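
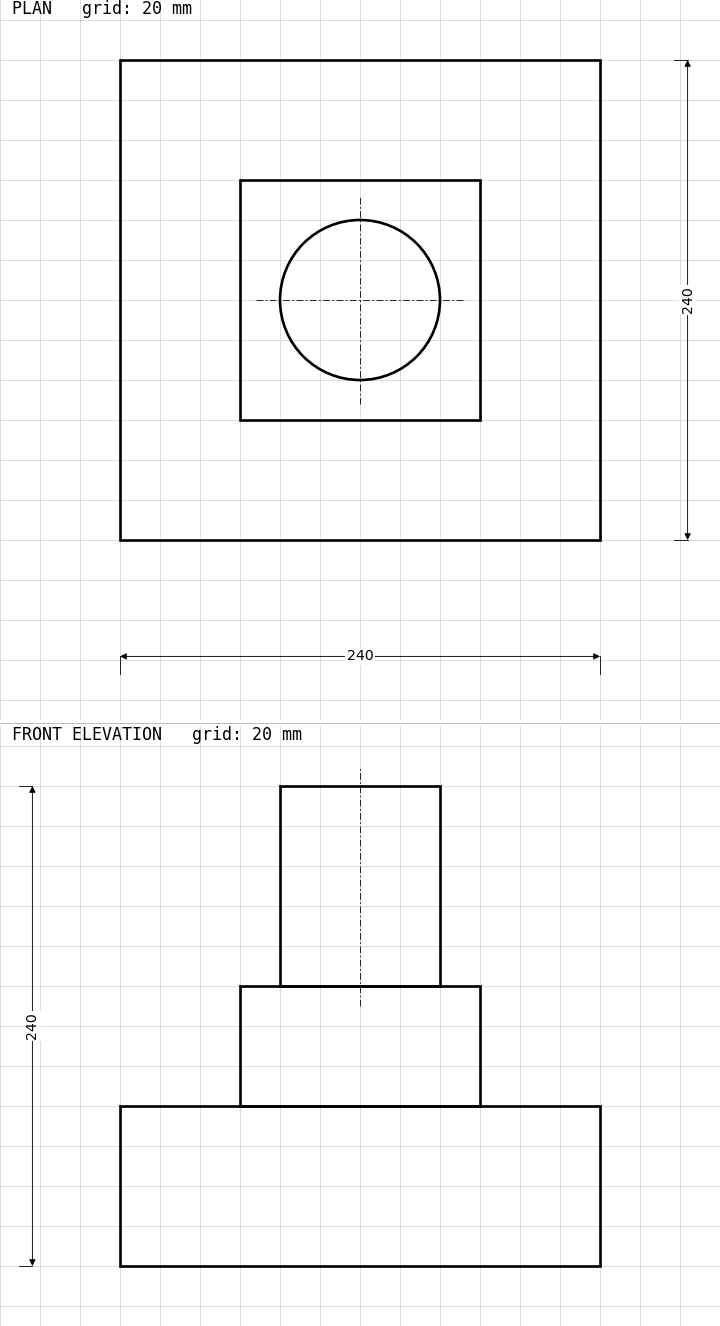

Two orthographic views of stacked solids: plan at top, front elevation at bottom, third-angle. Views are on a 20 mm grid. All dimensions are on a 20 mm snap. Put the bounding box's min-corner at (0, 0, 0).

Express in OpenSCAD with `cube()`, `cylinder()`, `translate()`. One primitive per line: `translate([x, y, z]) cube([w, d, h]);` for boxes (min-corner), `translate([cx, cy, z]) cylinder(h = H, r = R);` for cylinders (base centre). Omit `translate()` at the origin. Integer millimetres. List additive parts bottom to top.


cube([240, 240, 80]);
translate([60, 60, 80]) cube([120, 120, 60]);
translate([120, 120, 140]) cylinder(h = 100, r = 40);


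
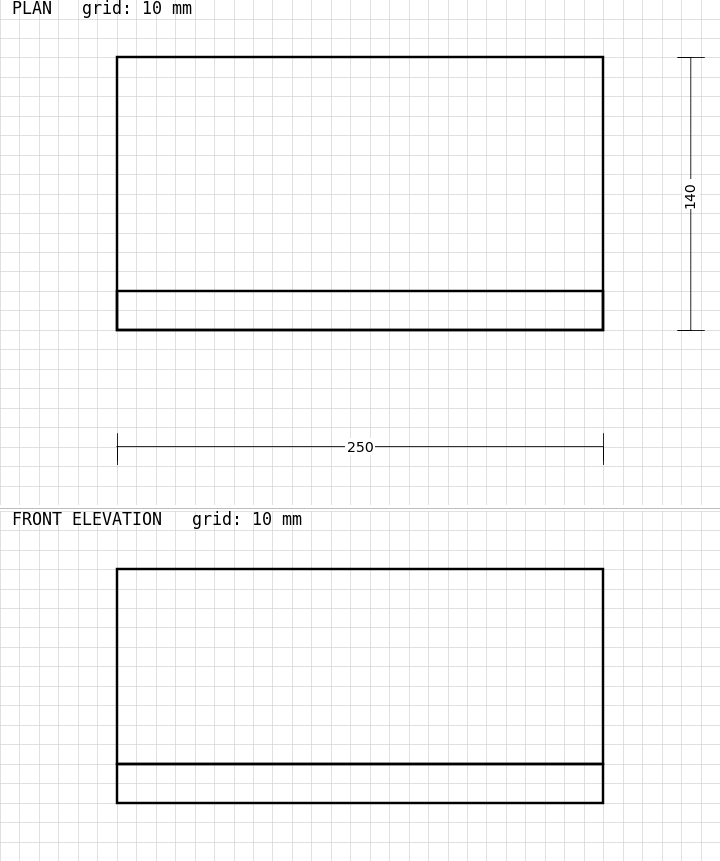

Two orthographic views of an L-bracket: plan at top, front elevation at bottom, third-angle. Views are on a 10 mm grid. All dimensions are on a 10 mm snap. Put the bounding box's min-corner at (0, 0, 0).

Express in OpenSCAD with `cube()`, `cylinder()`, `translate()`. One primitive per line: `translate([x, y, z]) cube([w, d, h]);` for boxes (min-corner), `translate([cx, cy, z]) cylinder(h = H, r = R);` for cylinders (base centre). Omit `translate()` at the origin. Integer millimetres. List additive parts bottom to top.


cube([250, 140, 20]);
translate([0, 0, 20]) cube([250, 20, 100]);


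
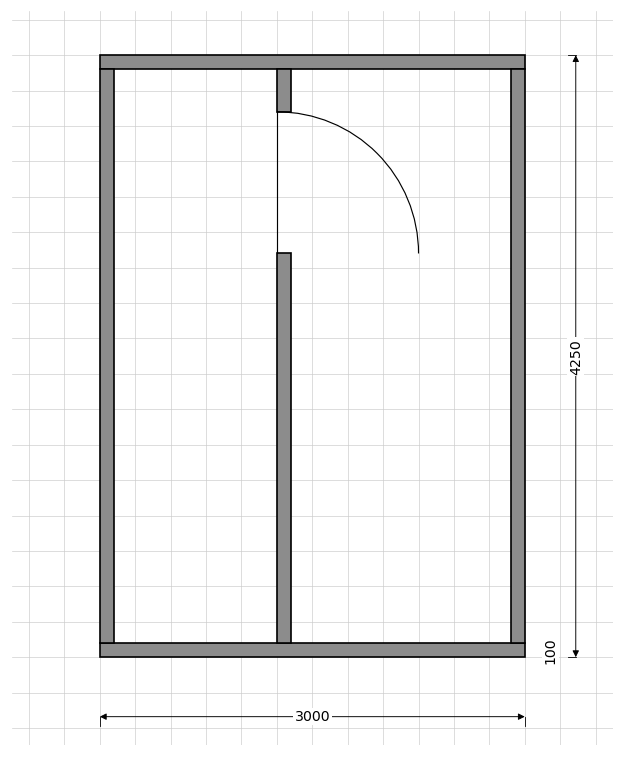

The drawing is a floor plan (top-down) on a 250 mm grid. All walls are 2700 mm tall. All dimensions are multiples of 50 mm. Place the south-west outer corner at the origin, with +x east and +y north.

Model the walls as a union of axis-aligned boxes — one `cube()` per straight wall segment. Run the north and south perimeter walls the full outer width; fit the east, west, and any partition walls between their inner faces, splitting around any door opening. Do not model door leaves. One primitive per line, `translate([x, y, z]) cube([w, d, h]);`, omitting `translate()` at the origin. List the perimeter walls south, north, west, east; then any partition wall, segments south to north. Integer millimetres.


cube([3000, 100, 2700]);
translate([0, 4150, 0]) cube([3000, 100, 2700]);
translate([0, 100, 0]) cube([100, 4050, 2700]);
translate([2900, 100, 0]) cube([100, 4050, 2700]);
translate([1250, 100, 0]) cube([100, 2750, 2700]);
translate([1250, 3850, 0]) cube([100, 300, 2700]);


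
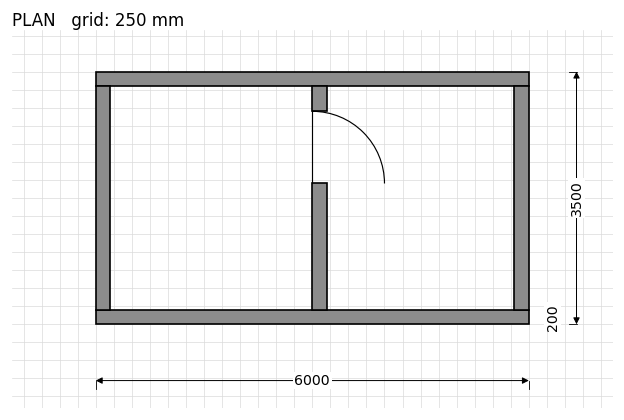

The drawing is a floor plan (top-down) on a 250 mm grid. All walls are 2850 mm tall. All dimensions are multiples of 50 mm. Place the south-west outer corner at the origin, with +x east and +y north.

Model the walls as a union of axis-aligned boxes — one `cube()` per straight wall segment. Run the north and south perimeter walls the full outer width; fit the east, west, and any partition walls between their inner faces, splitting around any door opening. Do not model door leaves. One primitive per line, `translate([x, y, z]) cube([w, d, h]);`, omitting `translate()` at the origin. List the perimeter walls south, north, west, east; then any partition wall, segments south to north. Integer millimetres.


cube([6000, 200, 2850]);
translate([0, 3300, 0]) cube([6000, 200, 2850]);
translate([0, 200, 0]) cube([200, 3100, 2850]);
translate([5800, 200, 0]) cube([200, 3100, 2850]);
translate([3000, 200, 0]) cube([200, 1750, 2850]);
translate([3000, 2950, 0]) cube([200, 350, 2850]);


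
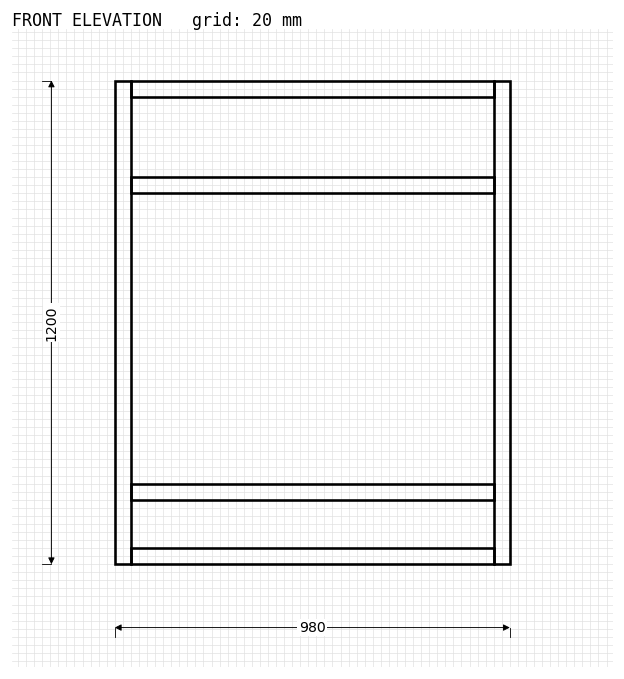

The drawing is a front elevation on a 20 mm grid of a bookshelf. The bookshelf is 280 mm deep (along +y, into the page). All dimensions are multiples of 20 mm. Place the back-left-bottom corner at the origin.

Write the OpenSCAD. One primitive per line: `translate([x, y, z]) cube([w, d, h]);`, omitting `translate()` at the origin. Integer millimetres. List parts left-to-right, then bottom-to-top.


cube([40, 280, 1200]);
translate([40, 0, 0]) cube([900, 280, 40]);
translate([40, 0, 160]) cube([900, 280, 40]);
translate([40, 0, 920]) cube([900, 280, 40]);
translate([40, 0, 1160]) cube([900, 280, 40]);
translate([940, 0, 0]) cube([40, 280, 1200]);


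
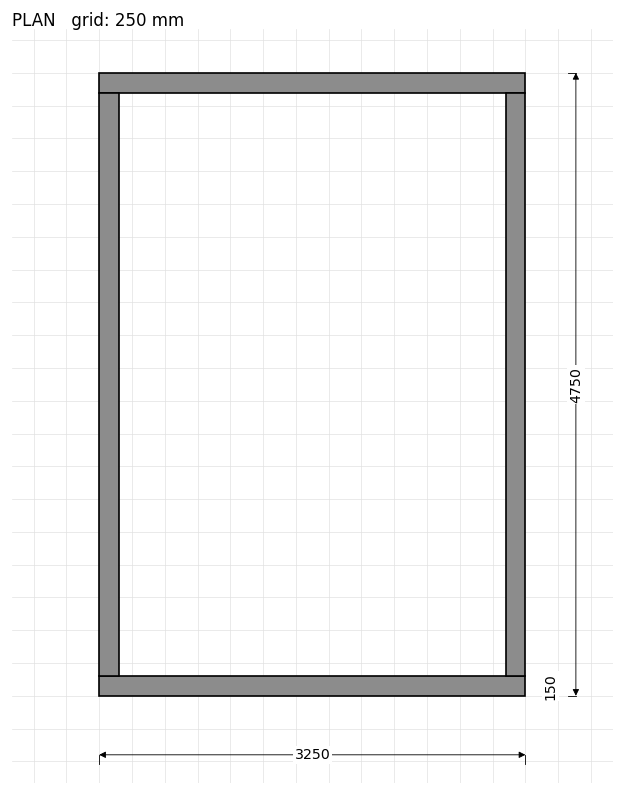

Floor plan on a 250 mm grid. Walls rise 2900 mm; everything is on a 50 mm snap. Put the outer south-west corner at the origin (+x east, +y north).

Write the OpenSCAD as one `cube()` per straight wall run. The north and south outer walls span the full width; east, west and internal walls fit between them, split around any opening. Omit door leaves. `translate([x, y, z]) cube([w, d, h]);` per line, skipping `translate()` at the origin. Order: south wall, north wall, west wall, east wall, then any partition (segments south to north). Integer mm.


cube([3250, 150, 2900]);
translate([0, 4600, 0]) cube([3250, 150, 2900]);
translate([0, 150, 0]) cube([150, 4450, 2900]);
translate([3100, 150, 0]) cube([150, 4450, 2900]);


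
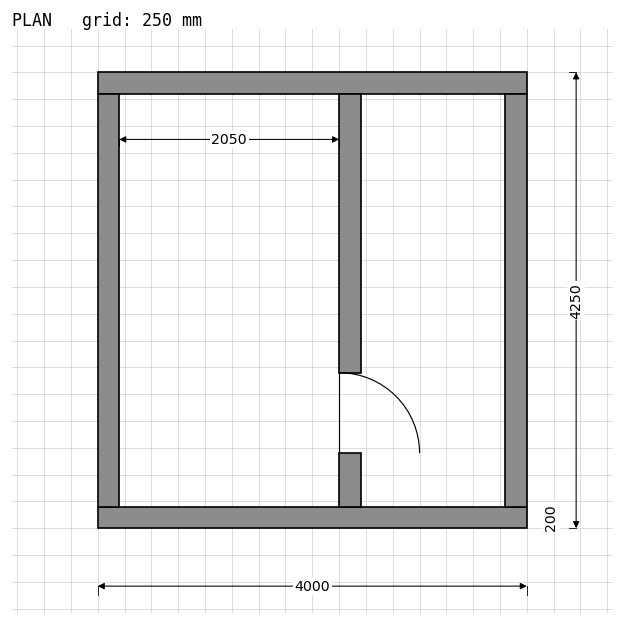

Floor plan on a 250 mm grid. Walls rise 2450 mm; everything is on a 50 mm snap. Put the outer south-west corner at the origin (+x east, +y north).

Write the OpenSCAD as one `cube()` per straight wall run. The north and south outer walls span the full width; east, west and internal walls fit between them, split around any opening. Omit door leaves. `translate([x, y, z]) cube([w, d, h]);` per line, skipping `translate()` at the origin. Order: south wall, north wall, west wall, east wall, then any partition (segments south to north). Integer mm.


cube([4000, 200, 2450]);
translate([0, 4050, 0]) cube([4000, 200, 2450]);
translate([0, 200, 0]) cube([200, 3850, 2450]);
translate([3800, 200, 0]) cube([200, 3850, 2450]);
translate([2250, 200, 0]) cube([200, 500, 2450]);
translate([2250, 1450, 0]) cube([200, 2600, 2450]);


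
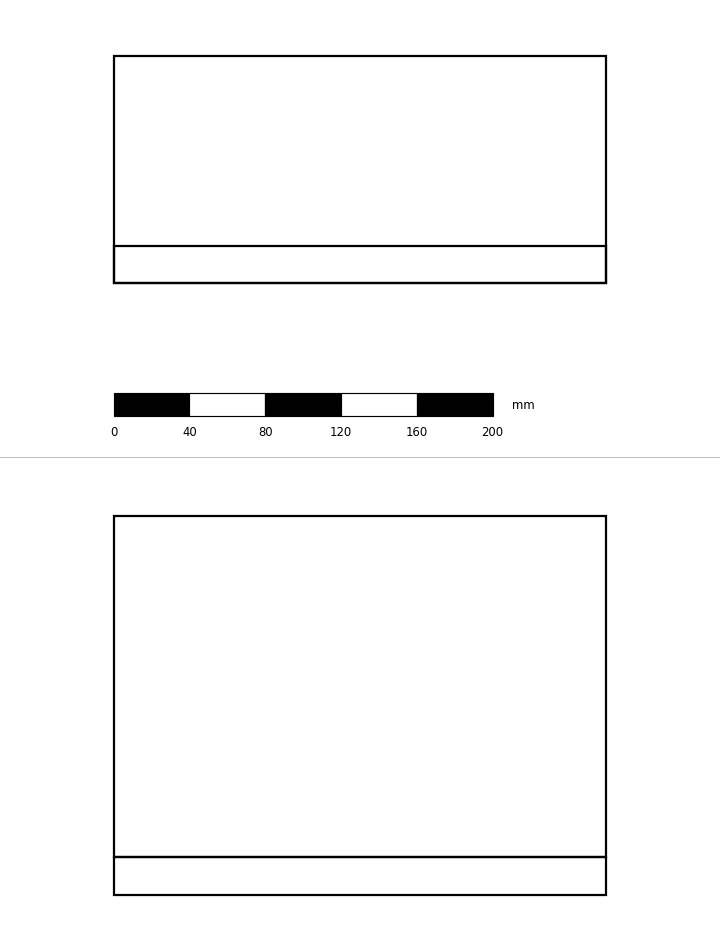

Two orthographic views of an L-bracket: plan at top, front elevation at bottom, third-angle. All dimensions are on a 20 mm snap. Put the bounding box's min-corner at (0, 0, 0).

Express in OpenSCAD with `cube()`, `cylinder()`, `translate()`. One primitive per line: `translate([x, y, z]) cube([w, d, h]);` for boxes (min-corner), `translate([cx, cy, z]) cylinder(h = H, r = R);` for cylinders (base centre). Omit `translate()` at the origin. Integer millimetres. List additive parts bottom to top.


cube([260, 120, 20]);
translate([0, 0, 20]) cube([260, 20, 180]);


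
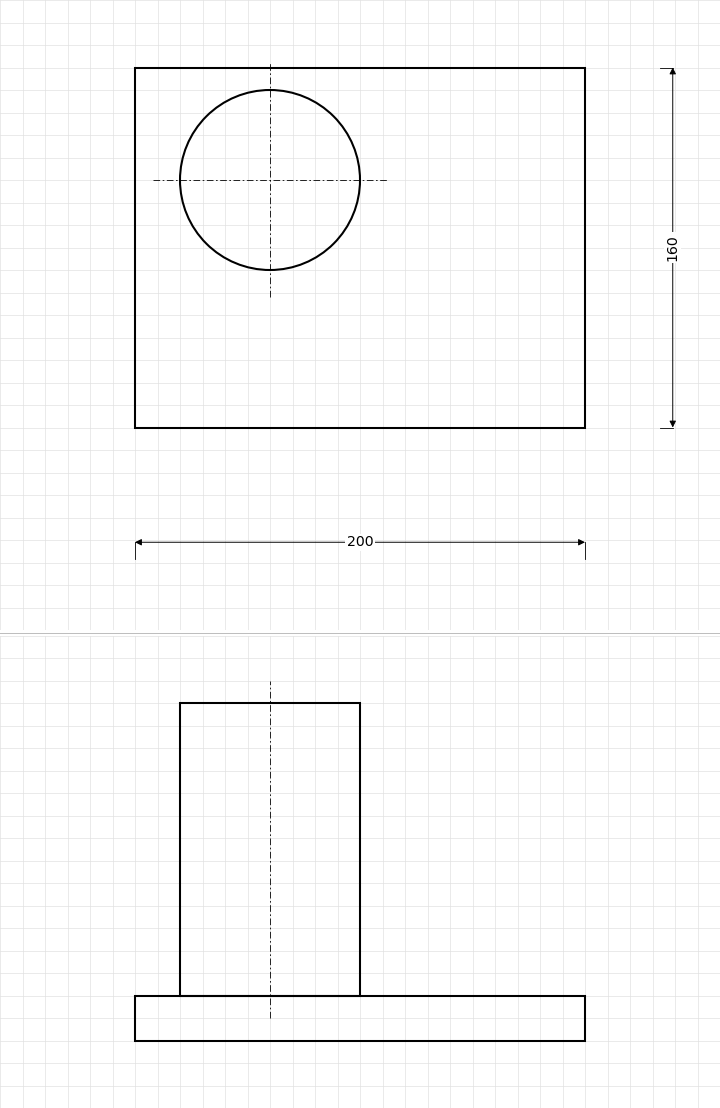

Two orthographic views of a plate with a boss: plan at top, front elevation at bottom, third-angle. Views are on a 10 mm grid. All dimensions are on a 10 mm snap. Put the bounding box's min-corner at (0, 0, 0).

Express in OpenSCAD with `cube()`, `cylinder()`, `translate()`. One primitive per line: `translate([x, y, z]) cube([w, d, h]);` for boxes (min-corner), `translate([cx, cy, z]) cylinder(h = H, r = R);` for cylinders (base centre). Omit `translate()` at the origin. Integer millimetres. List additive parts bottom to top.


cube([200, 160, 20]);
translate([60, 110, 20]) cylinder(h = 130, r = 40);


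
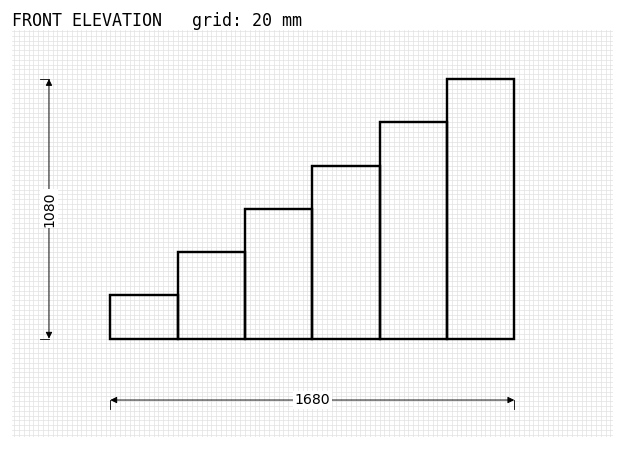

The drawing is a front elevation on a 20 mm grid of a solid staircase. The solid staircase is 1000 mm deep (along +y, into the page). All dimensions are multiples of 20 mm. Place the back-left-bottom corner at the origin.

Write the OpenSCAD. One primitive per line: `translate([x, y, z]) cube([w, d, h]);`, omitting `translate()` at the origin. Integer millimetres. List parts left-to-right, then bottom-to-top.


cube([280, 1000, 180]);
translate([280, 0, 0]) cube([280, 1000, 360]);
translate([560, 0, 0]) cube([280, 1000, 540]);
translate([840, 0, 0]) cube([280, 1000, 720]);
translate([1120, 0, 0]) cube([280, 1000, 900]);
translate([1400, 0, 0]) cube([280, 1000, 1080]);


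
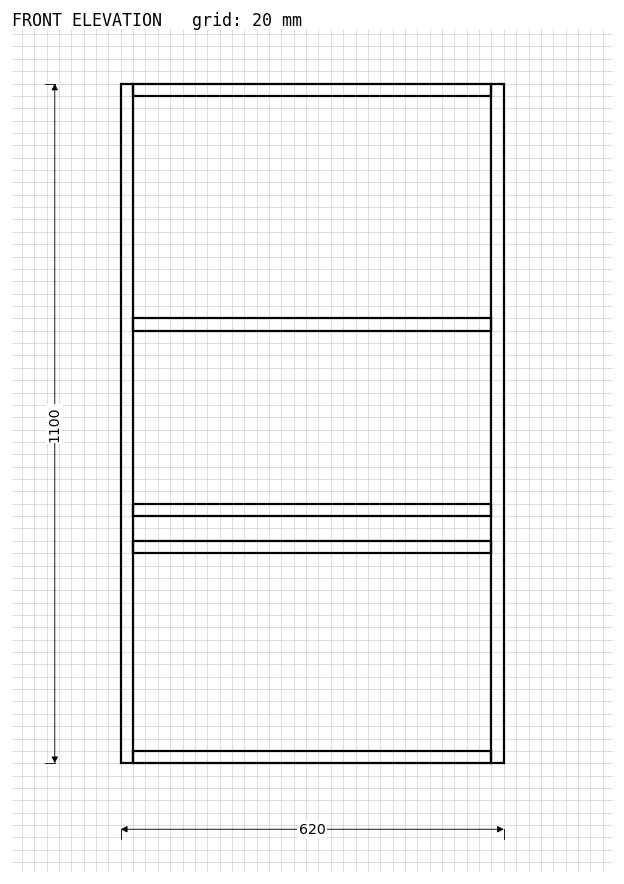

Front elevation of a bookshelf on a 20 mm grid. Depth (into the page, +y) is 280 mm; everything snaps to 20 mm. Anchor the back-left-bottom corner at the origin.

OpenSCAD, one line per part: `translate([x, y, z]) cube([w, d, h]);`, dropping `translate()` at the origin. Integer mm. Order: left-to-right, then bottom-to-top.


cube([20, 280, 1100]);
translate([20, 0, 0]) cube([580, 280, 20]);
translate([20, 0, 340]) cube([580, 280, 20]);
translate([20, 0, 400]) cube([580, 280, 20]);
translate([20, 0, 700]) cube([580, 280, 20]);
translate([20, 0, 1080]) cube([580, 280, 20]);
translate([600, 0, 0]) cube([20, 280, 1100]);


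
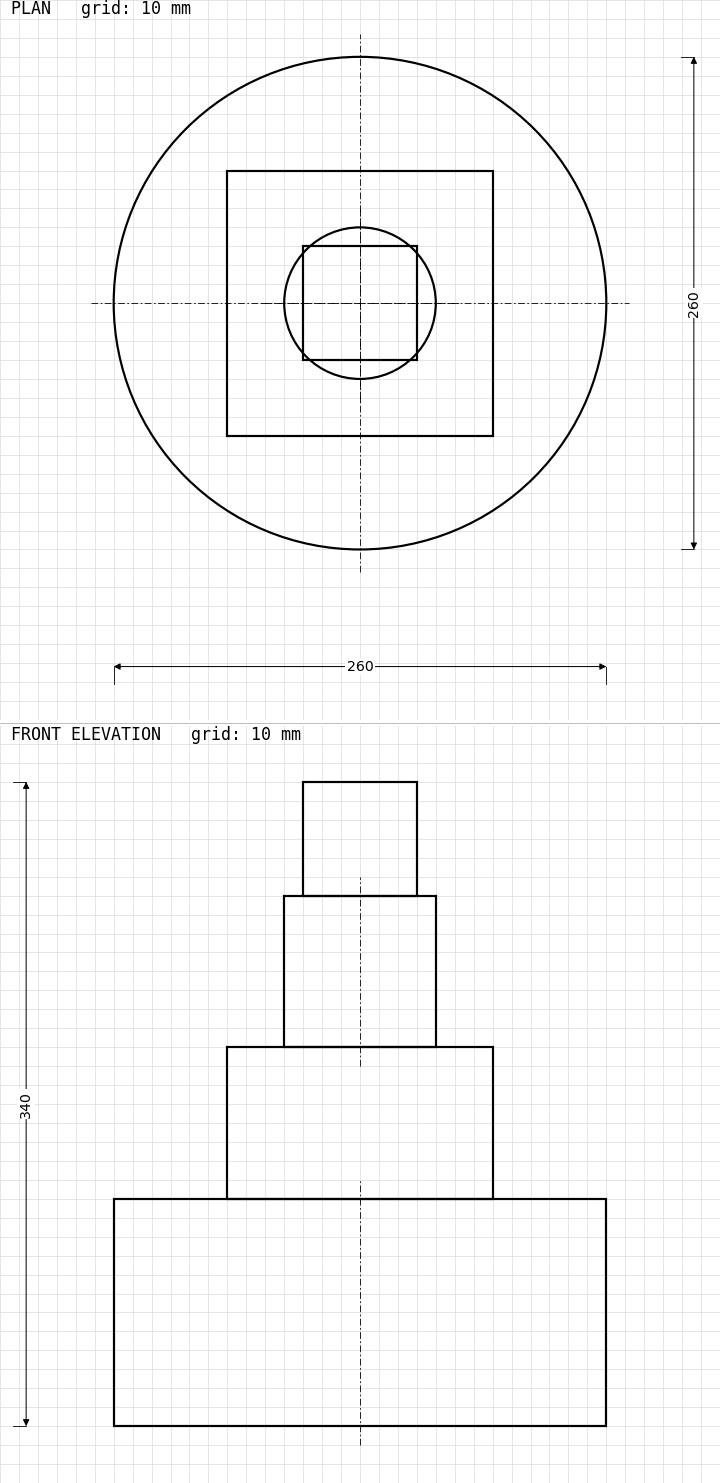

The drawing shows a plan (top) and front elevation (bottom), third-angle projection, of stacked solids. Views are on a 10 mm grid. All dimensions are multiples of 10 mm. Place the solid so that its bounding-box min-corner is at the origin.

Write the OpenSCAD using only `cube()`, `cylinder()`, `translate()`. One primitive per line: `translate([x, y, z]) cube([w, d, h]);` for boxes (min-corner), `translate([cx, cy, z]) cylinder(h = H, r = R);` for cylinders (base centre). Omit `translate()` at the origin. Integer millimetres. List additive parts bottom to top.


translate([130, 130, 0]) cylinder(h = 120, r = 130);
translate([60, 60, 120]) cube([140, 140, 80]);
translate([130, 130, 200]) cylinder(h = 80, r = 40);
translate([100, 100, 280]) cube([60, 60, 60]);


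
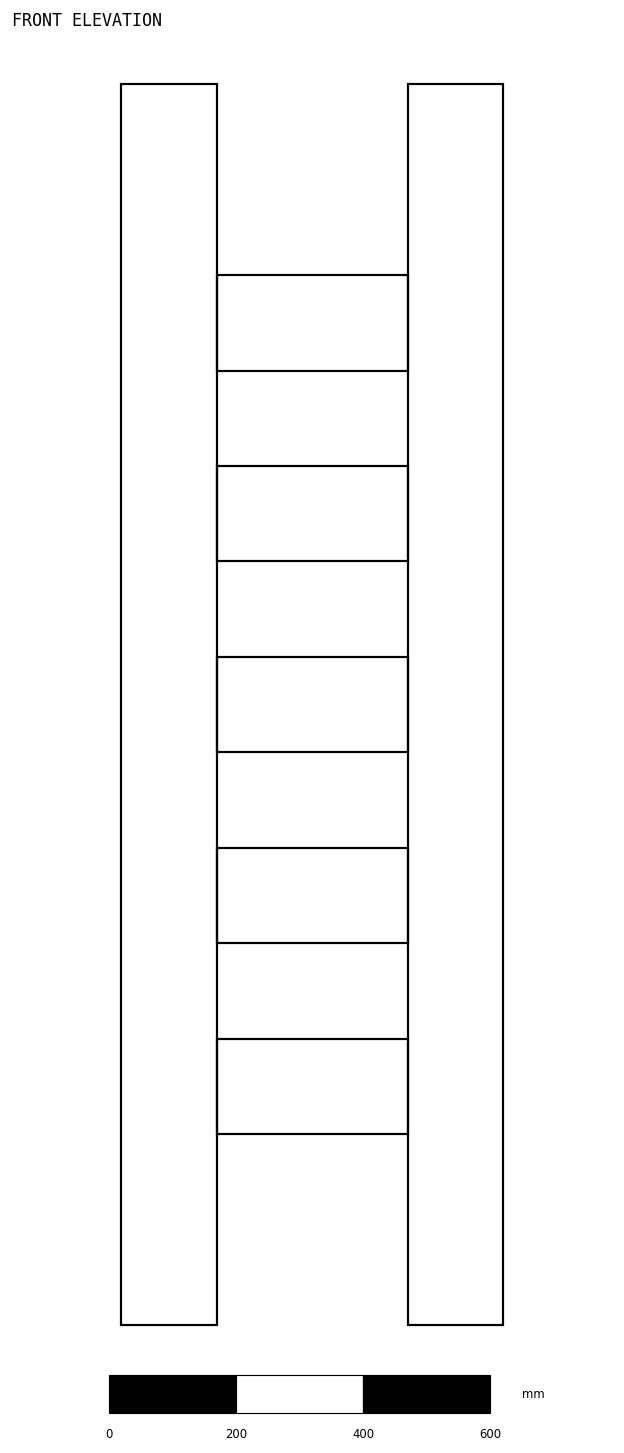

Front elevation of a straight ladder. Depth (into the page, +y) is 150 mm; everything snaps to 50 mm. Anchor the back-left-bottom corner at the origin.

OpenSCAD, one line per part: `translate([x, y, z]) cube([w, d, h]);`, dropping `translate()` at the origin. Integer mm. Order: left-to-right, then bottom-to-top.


cube([150, 150, 1950]);
translate([150, 0, 300]) cube([300, 150, 150]);
translate([150, 0, 600]) cube([300, 150, 150]);
translate([150, 0, 900]) cube([300, 150, 150]);
translate([150, 0, 1200]) cube([300, 150, 150]);
translate([150, 0, 1500]) cube([300, 150, 150]);
translate([450, 0, 0]) cube([150, 150, 1950]);


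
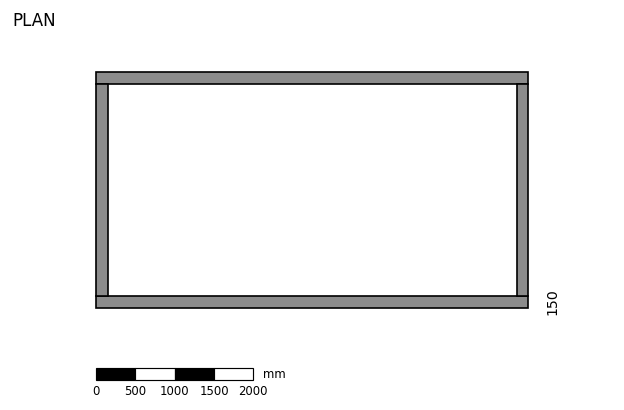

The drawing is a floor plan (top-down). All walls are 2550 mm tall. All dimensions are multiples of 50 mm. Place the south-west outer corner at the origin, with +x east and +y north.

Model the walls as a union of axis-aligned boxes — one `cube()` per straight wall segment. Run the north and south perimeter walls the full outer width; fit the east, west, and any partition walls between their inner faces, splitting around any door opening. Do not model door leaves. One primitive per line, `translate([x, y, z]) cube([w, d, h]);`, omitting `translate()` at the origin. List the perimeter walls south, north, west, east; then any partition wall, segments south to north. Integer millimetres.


cube([5500, 150, 2550]);
translate([0, 2850, 0]) cube([5500, 150, 2550]);
translate([0, 150, 0]) cube([150, 2700, 2550]);
translate([5350, 150, 0]) cube([150, 2700, 2550]);


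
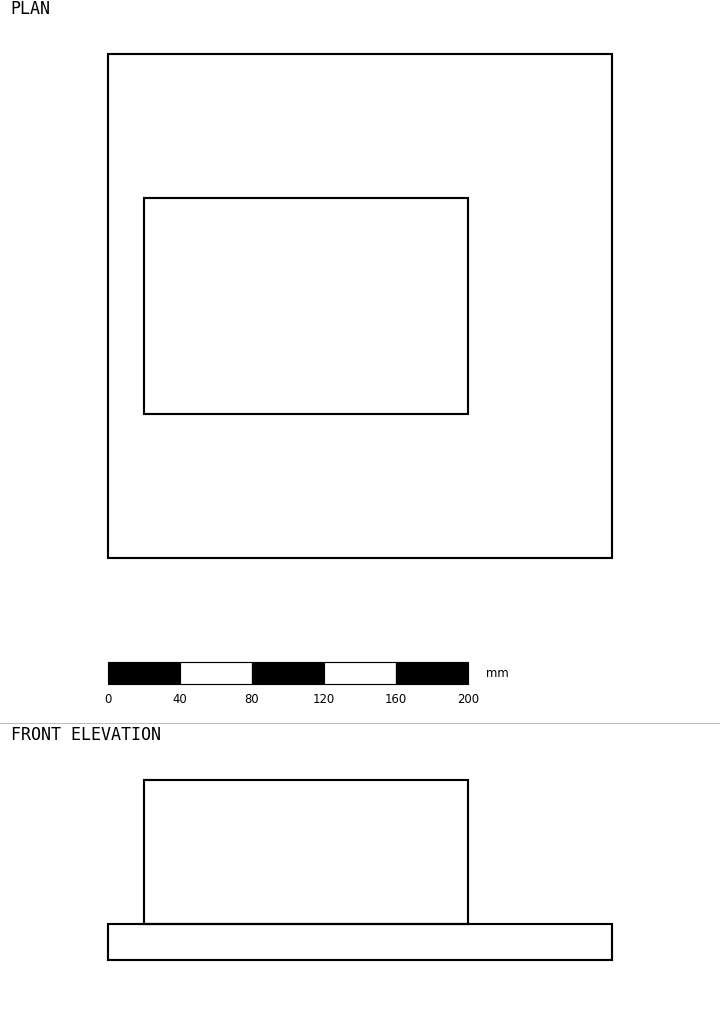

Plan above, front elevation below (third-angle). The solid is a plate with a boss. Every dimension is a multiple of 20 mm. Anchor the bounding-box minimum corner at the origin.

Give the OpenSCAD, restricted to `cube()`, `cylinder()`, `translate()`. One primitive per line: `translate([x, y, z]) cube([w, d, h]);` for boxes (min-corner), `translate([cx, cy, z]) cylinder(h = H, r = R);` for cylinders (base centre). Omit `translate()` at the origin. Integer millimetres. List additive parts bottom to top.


cube([280, 280, 20]);
translate([20, 80, 20]) cube([180, 120, 80]);


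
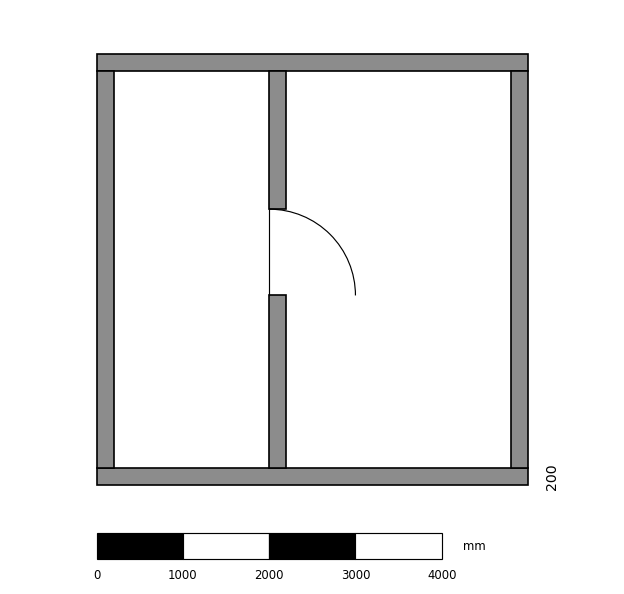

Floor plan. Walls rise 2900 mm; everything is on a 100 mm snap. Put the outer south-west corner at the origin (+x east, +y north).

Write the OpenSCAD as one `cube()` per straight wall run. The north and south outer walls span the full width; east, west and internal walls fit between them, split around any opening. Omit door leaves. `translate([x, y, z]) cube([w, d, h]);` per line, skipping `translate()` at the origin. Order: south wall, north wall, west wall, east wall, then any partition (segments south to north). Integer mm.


cube([5000, 200, 2900]);
translate([0, 4800, 0]) cube([5000, 200, 2900]);
translate([0, 200, 0]) cube([200, 4600, 2900]);
translate([4800, 200, 0]) cube([200, 4600, 2900]);
translate([2000, 200, 0]) cube([200, 2000, 2900]);
translate([2000, 3200, 0]) cube([200, 1600, 2900]);


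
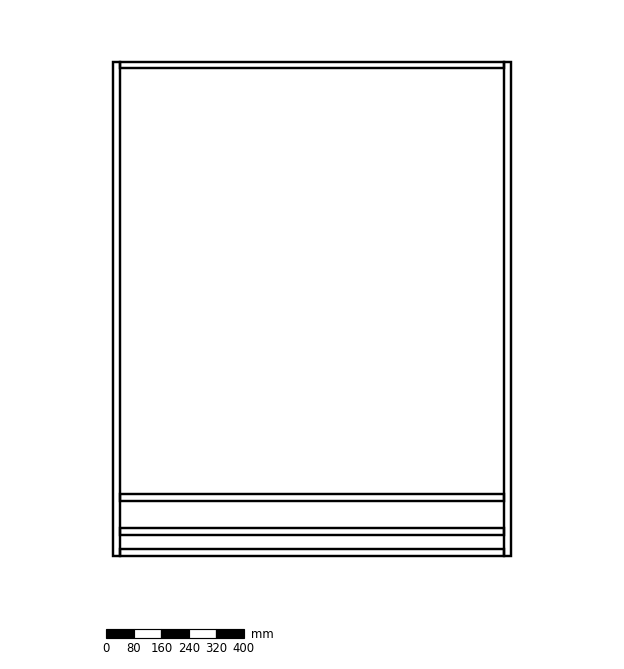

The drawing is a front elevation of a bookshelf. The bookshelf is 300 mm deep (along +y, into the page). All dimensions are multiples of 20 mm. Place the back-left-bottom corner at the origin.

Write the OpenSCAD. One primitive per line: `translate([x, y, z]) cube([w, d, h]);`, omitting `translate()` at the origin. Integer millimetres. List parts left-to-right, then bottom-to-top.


cube([20, 300, 1440]);
translate([20, 0, 0]) cube([1120, 300, 20]);
translate([20, 0, 60]) cube([1120, 300, 20]);
translate([20, 0, 160]) cube([1120, 300, 20]);
translate([20, 0, 1420]) cube([1120, 300, 20]);
translate([1140, 0, 0]) cube([20, 300, 1440]);


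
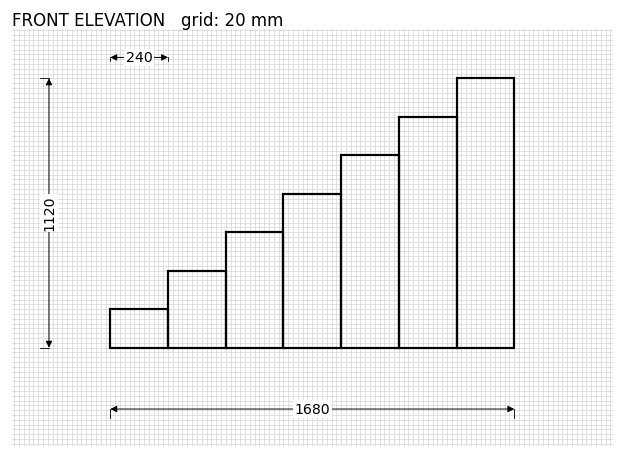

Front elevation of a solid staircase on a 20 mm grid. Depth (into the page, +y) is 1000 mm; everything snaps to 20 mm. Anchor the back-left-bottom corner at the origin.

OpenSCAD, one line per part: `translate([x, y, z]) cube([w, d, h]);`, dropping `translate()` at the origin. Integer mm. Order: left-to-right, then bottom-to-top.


cube([240, 1000, 160]);
translate([240, 0, 0]) cube([240, 1000, 320]);
translate([480, 0, 0]) cube([240, 1000, 480]);
translate([720, 0, 0]) cube([240, 1000, 640]);
translate([960, 0, 0]) cube([240, 1000, 800]);
translate([1200, 0, 0]) cube([240, 1000, 960]);
translate([1440, 0, 0]) cube([240, 1000, 1120]);


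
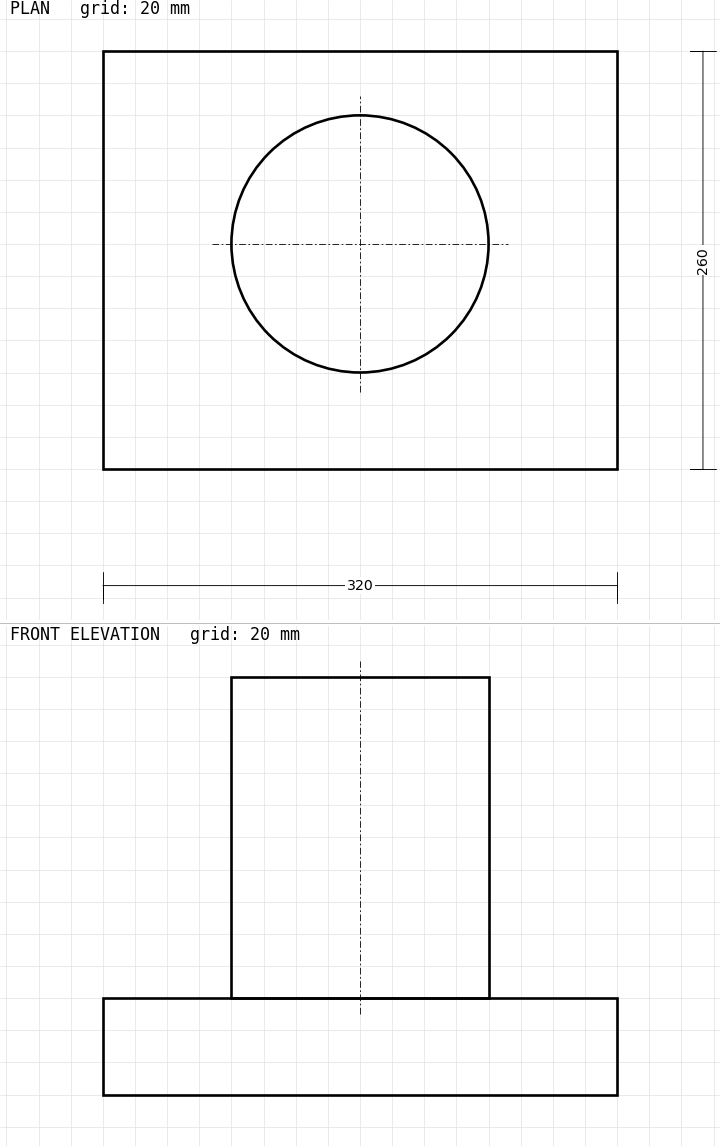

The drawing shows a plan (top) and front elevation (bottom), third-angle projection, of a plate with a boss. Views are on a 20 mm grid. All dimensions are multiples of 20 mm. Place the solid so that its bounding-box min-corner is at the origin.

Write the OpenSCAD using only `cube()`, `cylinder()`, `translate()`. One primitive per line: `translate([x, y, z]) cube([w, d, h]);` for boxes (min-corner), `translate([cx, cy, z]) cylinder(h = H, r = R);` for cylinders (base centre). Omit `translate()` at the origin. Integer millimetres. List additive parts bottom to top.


cube([320, 260, 60]);
translate([160, 140, 60]) cylinder(h = 200, r = 80);


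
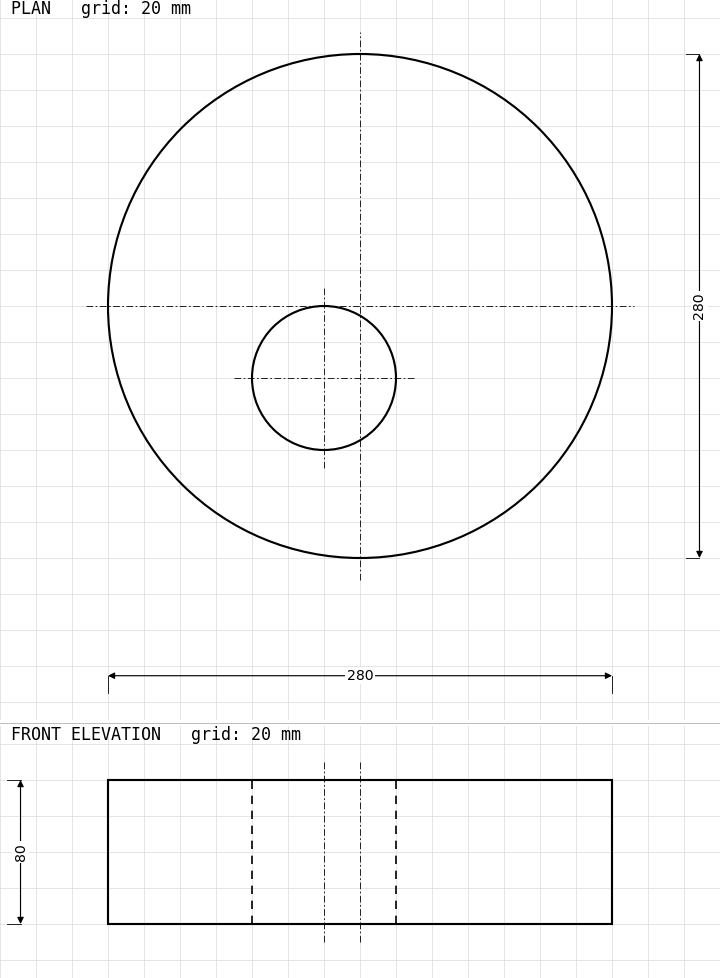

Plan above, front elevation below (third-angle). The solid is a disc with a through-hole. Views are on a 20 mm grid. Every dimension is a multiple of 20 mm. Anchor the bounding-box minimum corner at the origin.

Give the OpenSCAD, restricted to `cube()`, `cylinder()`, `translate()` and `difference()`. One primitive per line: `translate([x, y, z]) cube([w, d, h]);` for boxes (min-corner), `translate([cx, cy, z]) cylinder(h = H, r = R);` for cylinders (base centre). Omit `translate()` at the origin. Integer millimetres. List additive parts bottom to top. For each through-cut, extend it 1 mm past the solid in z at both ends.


difference() {
  translate([140, 140, 0]) cylinder(h = 80, r = 140);
  translate([120, 100, -1]) cylinder(h = 82, r = 40);
}


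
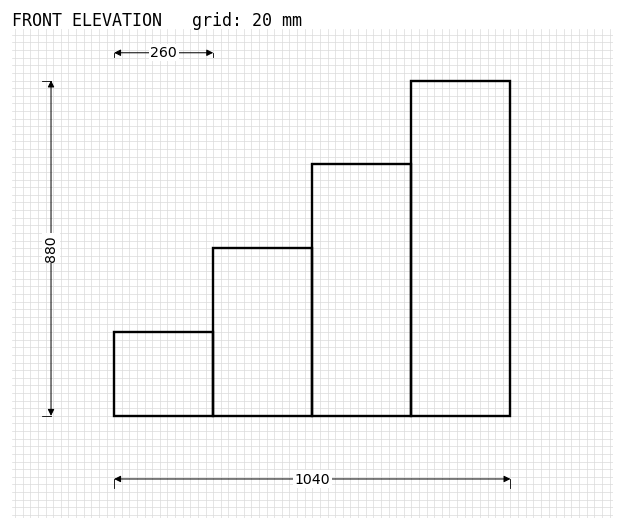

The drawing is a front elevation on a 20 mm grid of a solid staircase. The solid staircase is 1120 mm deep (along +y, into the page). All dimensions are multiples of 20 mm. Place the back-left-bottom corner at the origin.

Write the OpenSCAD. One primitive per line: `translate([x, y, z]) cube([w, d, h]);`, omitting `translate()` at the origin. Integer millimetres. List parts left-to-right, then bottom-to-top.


cube([260, 1120, 220]);
translate([260, 0, 0]) cube([260, 1120, 440]);
translate([520, 0, 0]) cube([260, 1120, 660]);
translate([780, 0, 0]) cube([260, 1120, 880]);


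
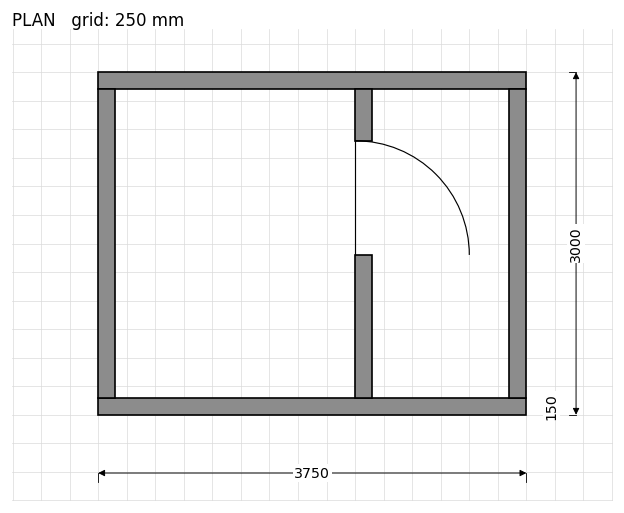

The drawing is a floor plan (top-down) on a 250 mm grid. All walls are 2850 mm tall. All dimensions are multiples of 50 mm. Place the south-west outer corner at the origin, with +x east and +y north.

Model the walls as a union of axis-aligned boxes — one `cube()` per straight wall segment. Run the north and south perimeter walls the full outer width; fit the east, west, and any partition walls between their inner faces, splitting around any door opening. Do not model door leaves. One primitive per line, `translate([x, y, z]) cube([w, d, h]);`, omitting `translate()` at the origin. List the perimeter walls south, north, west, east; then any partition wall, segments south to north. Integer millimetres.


cube([3750, 150, 2850]);
translate([0, 2850, 0]) cube([3750, 150, 2850]);
translate([0, 150, 0]) cube([150, 2700, 2850]);
translate([3600, 150, 0]) cube([150, 2700, 2850]);
translate([2250, 150, 0]) cube([150, 1250, 2850]);
translate([2250, 2400, 0]) cube([150, 450, 2850]);


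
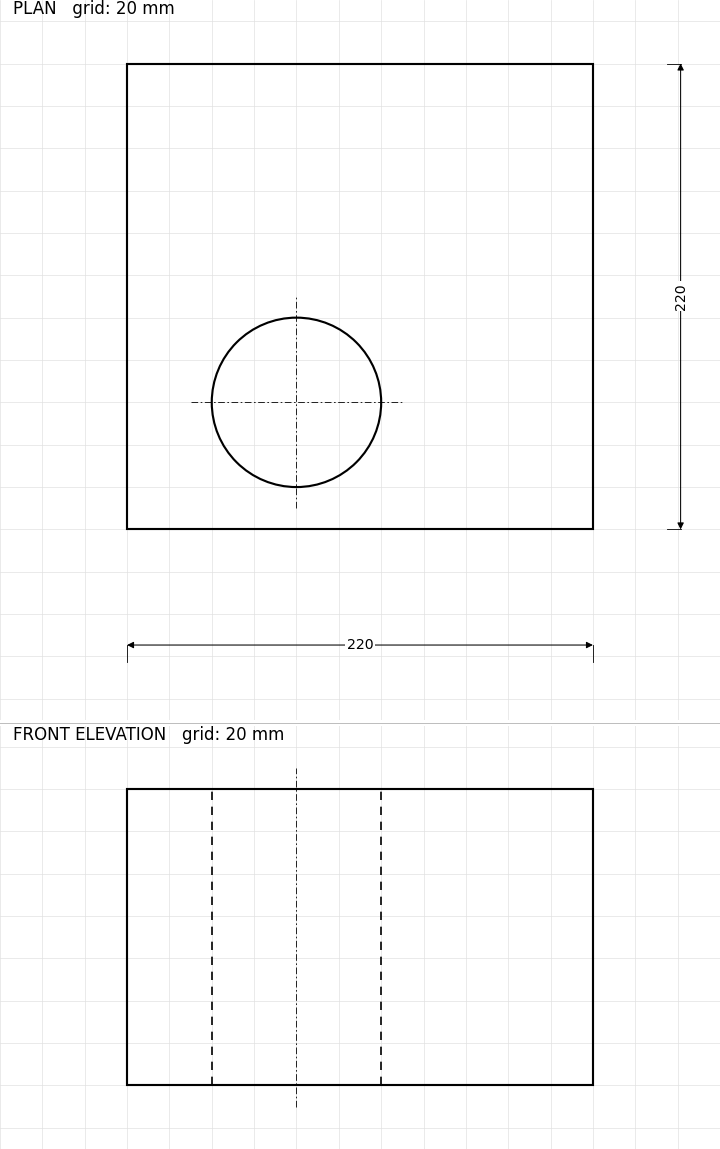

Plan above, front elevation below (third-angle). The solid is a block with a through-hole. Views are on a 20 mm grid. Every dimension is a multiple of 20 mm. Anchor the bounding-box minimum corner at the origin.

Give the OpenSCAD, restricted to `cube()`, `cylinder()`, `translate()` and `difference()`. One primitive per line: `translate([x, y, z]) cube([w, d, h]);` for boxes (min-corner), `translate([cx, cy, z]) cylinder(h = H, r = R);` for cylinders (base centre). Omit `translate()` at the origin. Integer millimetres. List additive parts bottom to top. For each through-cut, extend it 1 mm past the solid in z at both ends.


difference() {
  cube([220, 220, 140]);
  translate([80, 60, -1]) cylinder(h = 142, r = 40);
}


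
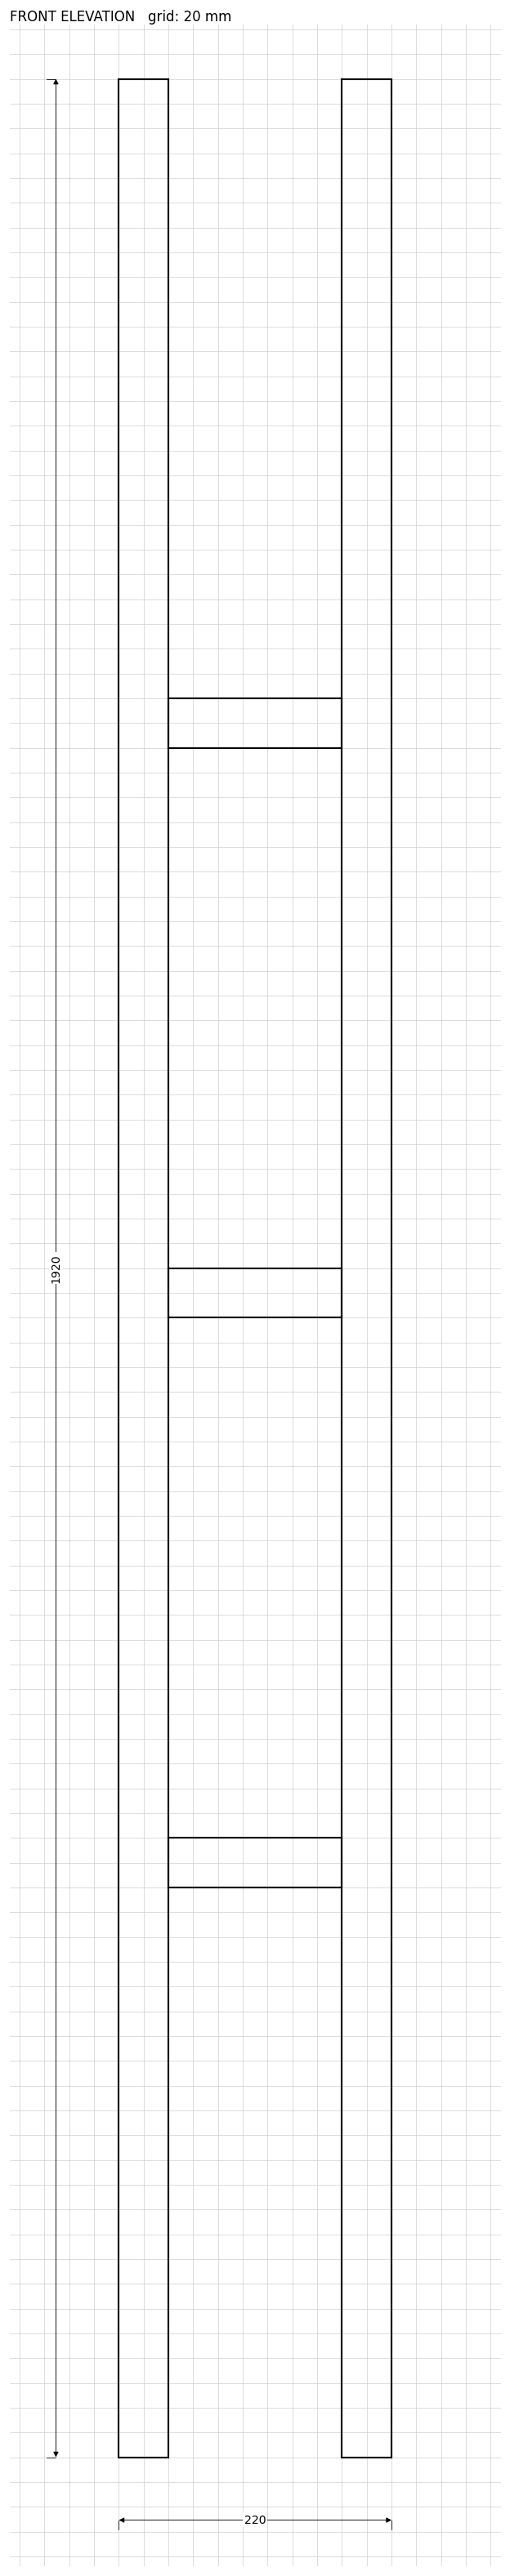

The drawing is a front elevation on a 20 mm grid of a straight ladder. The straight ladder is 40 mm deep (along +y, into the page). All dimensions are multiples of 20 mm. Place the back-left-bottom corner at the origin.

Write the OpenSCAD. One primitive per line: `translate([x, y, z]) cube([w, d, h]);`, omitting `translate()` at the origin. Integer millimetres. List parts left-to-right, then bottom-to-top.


cube([40, 40, 1920]);
translate([40, 0, 460]) cube([140, 40, 40]);
translate([40, 0, 920]) cube([140, 40, 40]);
translate([40, 0, 1380]) cube([140, 40, 40]);
translate([180, 0, 0]) cube([40, 40, 1920]);


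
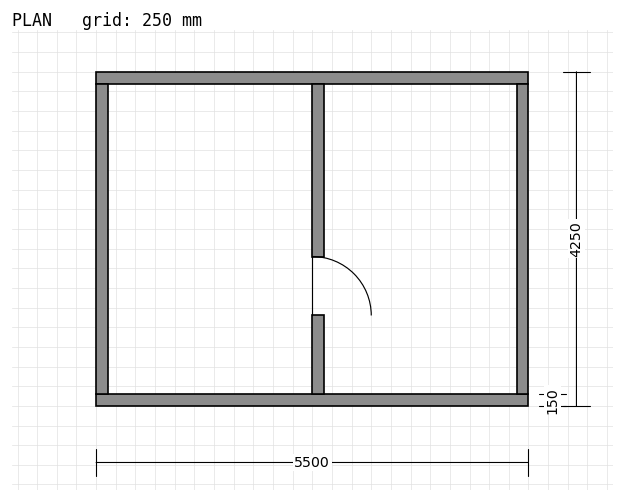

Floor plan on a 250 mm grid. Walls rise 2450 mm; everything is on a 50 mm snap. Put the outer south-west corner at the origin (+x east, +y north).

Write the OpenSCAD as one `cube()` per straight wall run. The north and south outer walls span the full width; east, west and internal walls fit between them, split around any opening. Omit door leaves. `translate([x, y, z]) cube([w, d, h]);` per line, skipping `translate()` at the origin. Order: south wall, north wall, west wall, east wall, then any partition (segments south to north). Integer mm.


cube([5500, 150, 2450]);
translate([0, 4100, 0]) cube([5500, 150, 2450]);
translate([0, 150, 0]) cube([150, 3950, 2450]);
translate([5350, 150, 0]) cube([150, 3950, 2450]);
translate([2750, 150, 0]) cube([150, 1000, 2450]);
translate([2750, 1900, 0]) cube([150, 2200, 2450]);


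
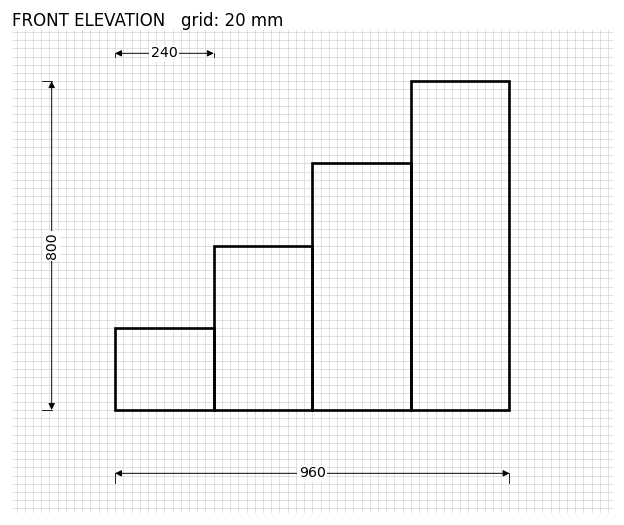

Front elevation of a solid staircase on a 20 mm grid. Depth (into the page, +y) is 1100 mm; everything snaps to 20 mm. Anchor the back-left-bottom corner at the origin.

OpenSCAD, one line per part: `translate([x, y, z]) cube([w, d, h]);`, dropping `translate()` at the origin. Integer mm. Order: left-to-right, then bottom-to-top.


cube([240, 1100, 200]);
translate([240, 0, 0]) cube([240, 1100, 400]);
translate([480, 0, 0]) cube([240, 1100, 600]);
translate([720, 0, 0]) cube([240, 1100, 800]);


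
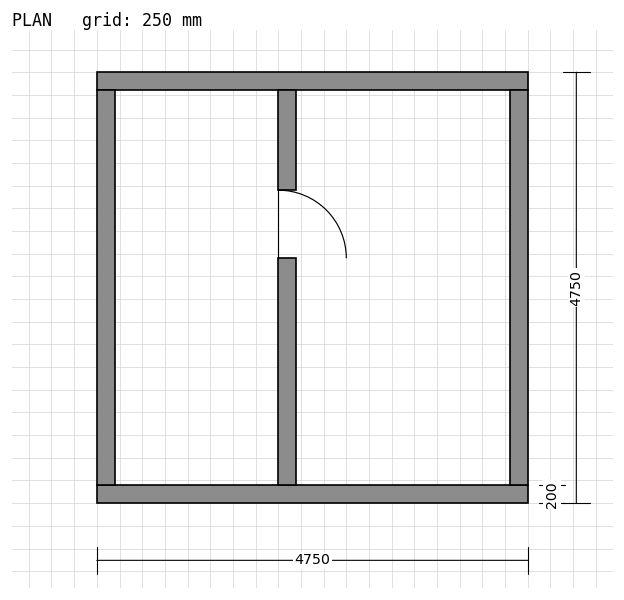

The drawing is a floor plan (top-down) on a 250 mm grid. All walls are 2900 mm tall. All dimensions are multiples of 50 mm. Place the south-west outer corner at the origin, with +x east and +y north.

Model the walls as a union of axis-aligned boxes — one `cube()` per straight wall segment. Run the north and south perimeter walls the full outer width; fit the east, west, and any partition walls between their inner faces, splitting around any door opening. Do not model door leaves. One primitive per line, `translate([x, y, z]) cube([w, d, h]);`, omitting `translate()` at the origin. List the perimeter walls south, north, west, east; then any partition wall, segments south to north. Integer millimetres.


cube([4750, 200, 2900]);
translate([0, 4550, 0]) cube([4750, 200, 2900]);
translate([0, 200, 0]) cube([200, 4350, 2900]);
translate([4550, 200, 0]) cube([200, 4350, 2900]);
translate([2000, 200, 0]) cube([200, 2500, 2900]);
translate([2000, 3450, 0]) cube([200, 1100, 2900]);


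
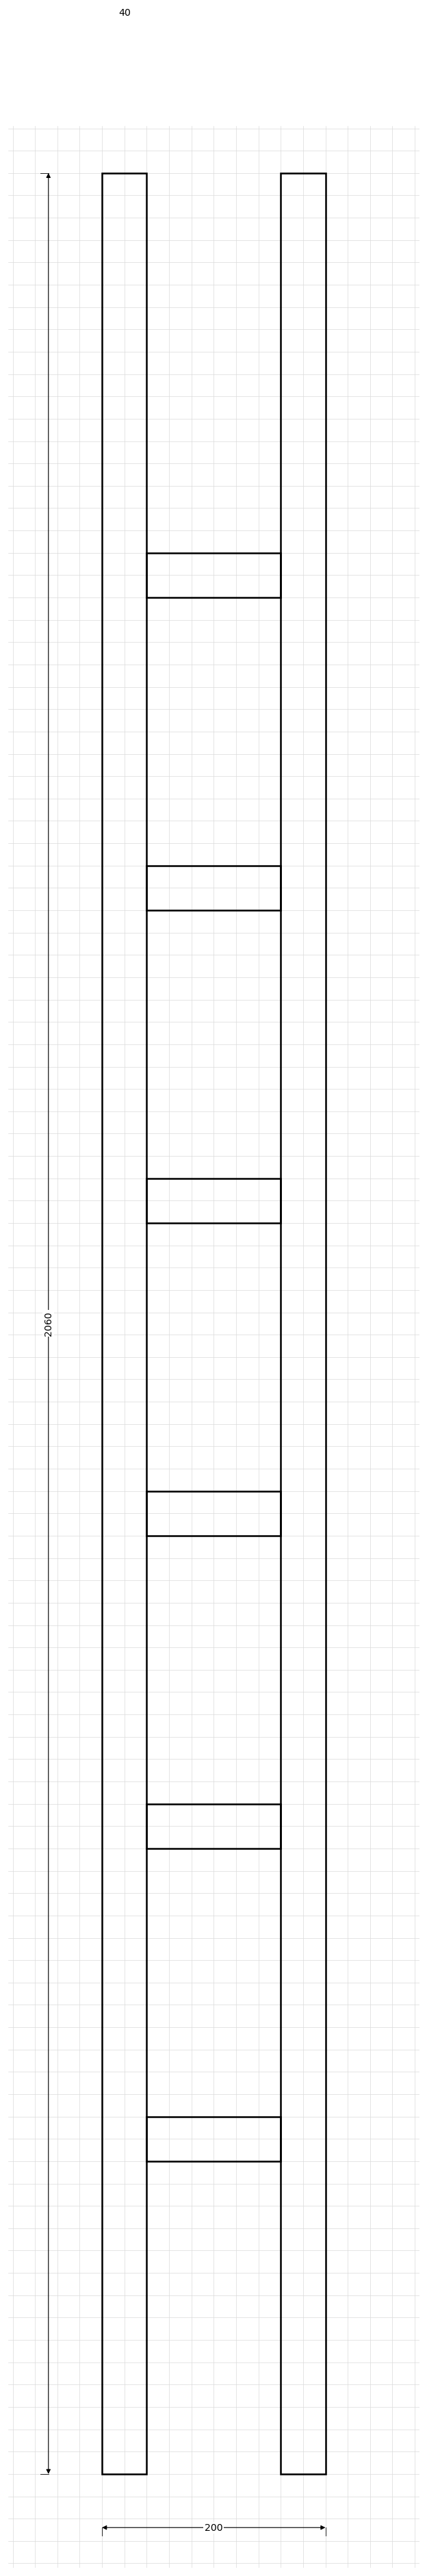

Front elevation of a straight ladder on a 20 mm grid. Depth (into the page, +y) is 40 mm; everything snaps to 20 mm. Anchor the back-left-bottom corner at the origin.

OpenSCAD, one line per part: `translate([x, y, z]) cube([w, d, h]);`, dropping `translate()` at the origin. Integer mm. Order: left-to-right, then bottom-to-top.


cube([40, 40, 2060]);
translate([40, 0, 280]) cube([120, 40, 40]);
translate([40, 0, 560]) cube([120, 40, 40]);
translate([40, 0, 840]) cube([120, 40, 40]);
translate([40, 0, 1120]) cube([120, 40, 40]);
translate([40, 0, 1400]) cube([120, 40, 40]);
translate([40, 0, 1680]) cube([120, 40, 40]);
translate([160, 0, 0]) cube([40, 40, 2060]);


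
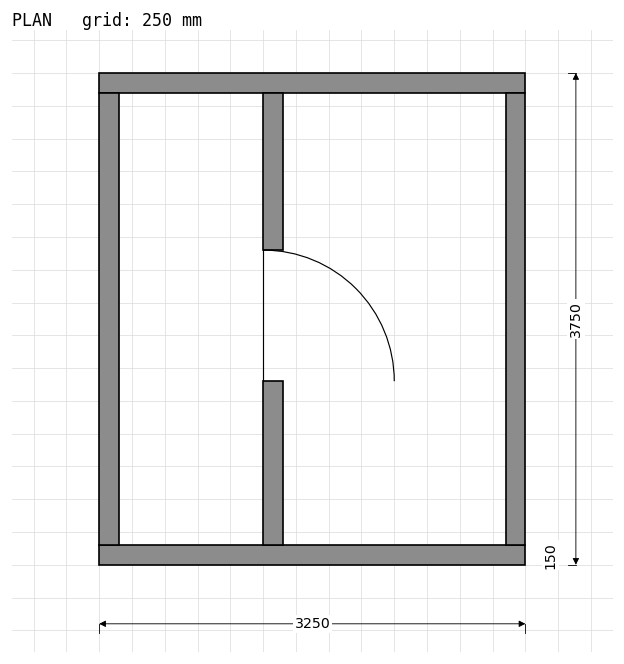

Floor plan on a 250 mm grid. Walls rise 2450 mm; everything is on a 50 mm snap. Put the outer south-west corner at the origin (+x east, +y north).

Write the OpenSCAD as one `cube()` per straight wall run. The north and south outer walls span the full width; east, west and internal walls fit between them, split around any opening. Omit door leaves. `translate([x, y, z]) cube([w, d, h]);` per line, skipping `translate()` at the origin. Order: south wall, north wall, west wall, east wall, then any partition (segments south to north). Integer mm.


cube([3250, 150, 2450]);
translate([0, 3600, 0]) cube([3250, 150, 2450]);
translate([0, 150, 0]) cube([150, 3450, 2450]);
translate([3100, 150, 0]) cube([150, 3450, 2450]);
translate([1250, 150, 0]) cube([150, 1250, 2450]);
translate([1250, 2400, 0]) cube([150, 1200, 2450]);


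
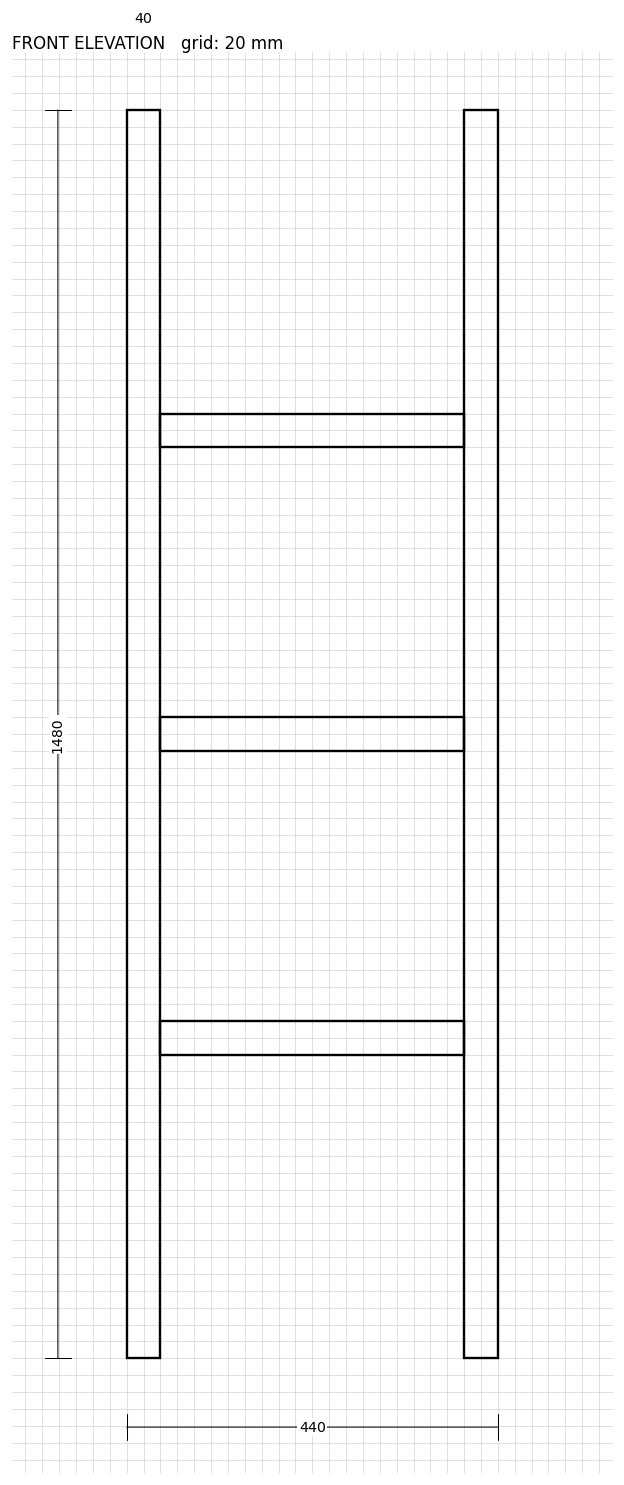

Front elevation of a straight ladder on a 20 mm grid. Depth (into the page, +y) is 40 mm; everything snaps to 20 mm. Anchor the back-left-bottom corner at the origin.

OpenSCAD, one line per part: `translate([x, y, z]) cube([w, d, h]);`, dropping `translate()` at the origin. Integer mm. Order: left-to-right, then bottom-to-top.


cube([40, 40, 1480]);
translate([40, 0, 360]) cube([360, 40, 40]);
translate([40, 0, 720]) cube([360, 40, 40]);
translate([40, 0, 1080]) cube([360, 40, 40]);
translate([400, 0, 0]) cube([40, 40, 1480]);


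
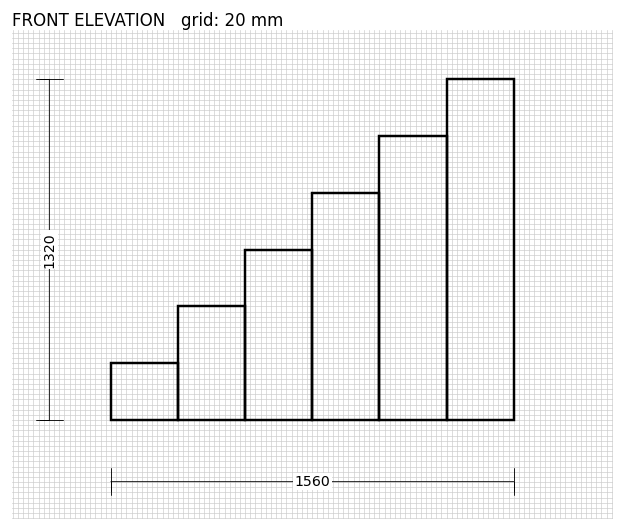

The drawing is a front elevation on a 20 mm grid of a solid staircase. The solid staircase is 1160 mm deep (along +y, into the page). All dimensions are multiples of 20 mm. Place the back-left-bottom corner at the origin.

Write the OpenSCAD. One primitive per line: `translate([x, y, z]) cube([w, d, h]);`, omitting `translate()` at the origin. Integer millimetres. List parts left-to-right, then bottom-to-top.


cube([260, 1160, 220]);
translate([260, 0, 0]) cube([260, 1160, 440]);
translate([520, 0, 0]) cube([260, 1160, 660]);
translate([780, 0, 0]) cube([260, 1160, 880]);
translate([1040, 0, 0]) cube([260, 1160, 1100]);
translate([1300, 0, 0]) cube([260, 1160, 1320]);


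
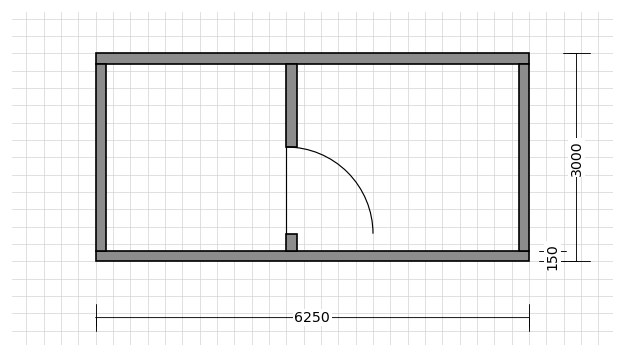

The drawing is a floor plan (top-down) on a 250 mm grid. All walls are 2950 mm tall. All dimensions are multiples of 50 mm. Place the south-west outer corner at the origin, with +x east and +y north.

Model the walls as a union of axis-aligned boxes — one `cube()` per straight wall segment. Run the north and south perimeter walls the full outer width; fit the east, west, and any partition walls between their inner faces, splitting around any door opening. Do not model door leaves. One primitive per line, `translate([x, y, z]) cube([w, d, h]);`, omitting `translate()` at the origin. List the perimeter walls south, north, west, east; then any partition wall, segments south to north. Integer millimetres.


cube([6250, 150, 2950]);
translate([0, 2850, 0]) cube([6250, 150, 2950]);
translate([0, 150, 0]) cube([150, 2700, 2950]);
translate([6100, 150, 0]) cube([150, 2700, 2950]);
translate([2750, 150, 0]) cube([150, 250, 2950]);
translate([2750, 1650, 0]) cube([150, 1200, 2950]);


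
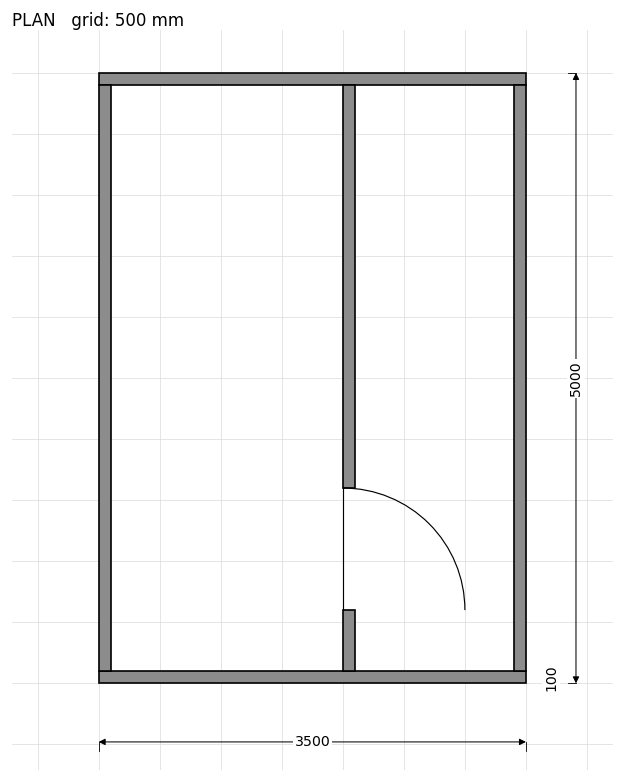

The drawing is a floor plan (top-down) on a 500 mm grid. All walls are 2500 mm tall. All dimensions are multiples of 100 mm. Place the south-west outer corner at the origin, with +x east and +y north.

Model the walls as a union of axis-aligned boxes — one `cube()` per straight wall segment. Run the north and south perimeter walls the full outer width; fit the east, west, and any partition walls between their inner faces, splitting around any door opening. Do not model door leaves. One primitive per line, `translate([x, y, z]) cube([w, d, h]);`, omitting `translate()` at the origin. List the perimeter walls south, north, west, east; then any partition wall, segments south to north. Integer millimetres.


cube([3500, 100, 2500]);
translate([0, 4900, 0]) cube([3500, 100, 2500]);
translate([0, 100, 0]) cube([100, 4800, 2500]);
translate([3400, 100, 0]) cube([100, 4800, 2500]);
translate([2000, 100, 0]) cube([100, 500, 2500]);
translate([2000, 1600, 0]) cube([100, 3300, 2500]);


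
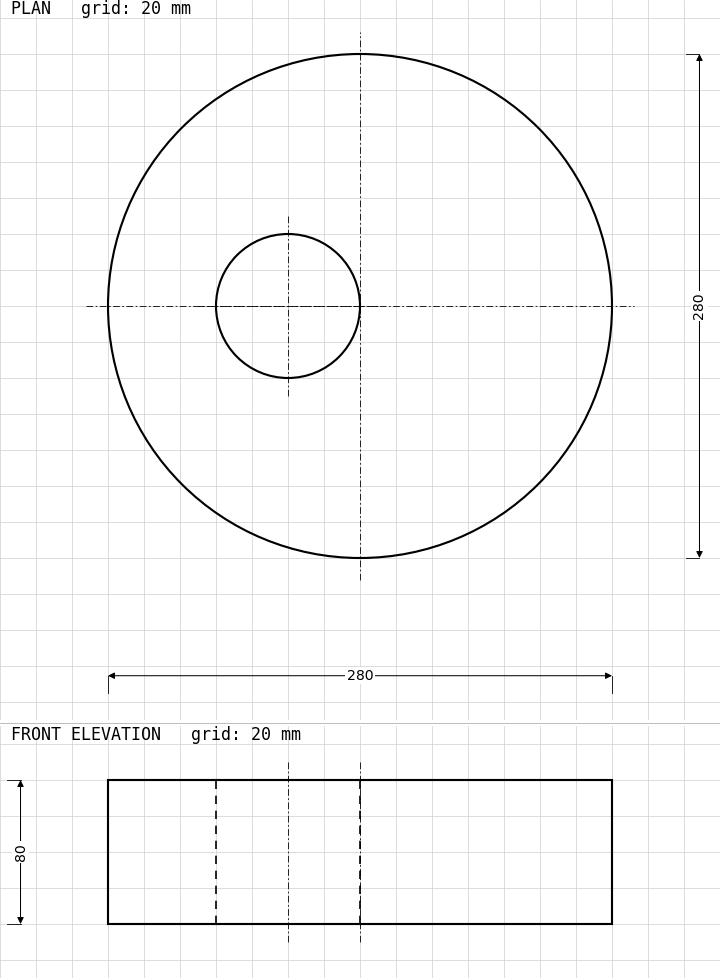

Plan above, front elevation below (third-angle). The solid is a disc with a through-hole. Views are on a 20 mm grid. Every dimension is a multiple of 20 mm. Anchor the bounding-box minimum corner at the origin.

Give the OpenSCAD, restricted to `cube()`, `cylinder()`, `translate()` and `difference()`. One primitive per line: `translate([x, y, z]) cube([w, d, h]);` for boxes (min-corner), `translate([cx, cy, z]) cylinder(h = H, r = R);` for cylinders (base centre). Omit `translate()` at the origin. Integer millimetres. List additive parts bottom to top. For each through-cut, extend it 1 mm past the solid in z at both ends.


difference() {
  translate([140, 140, 0]) cylinder(h = 80, r = 140);
  translate([100, 140, -1]) cylinder(h = 82, r = 40);
}


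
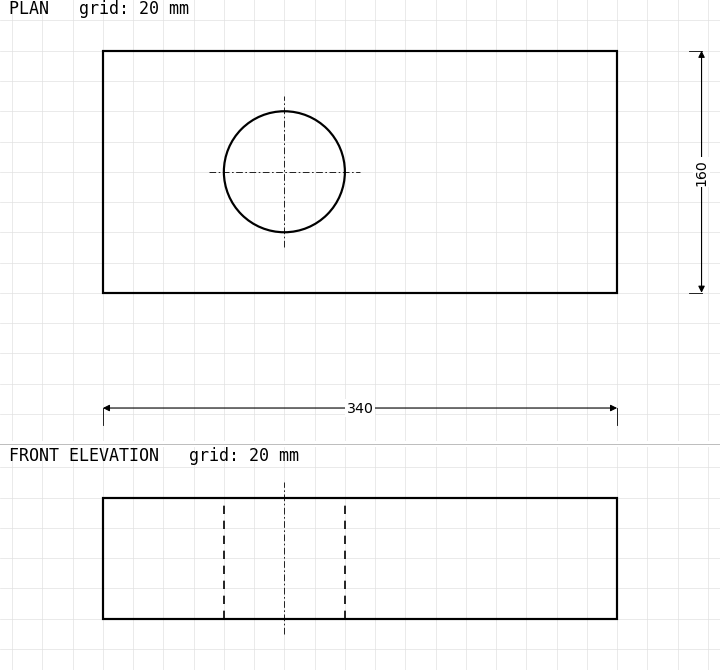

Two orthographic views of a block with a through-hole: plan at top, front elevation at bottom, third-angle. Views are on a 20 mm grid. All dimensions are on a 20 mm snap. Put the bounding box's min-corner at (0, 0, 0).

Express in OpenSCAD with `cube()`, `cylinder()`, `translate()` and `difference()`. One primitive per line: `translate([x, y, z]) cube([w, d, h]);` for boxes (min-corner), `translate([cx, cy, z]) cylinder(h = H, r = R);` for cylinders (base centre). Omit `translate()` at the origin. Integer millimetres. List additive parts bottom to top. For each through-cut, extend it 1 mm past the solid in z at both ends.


difference() {
  cube([340, 160, 80]);
  translate([120, 80, -1]) cylinder(h = 82, r = 40);
}


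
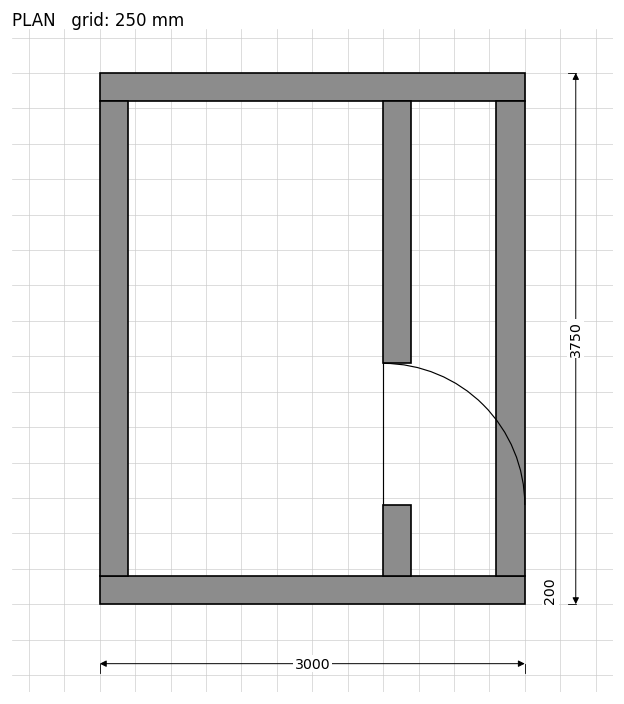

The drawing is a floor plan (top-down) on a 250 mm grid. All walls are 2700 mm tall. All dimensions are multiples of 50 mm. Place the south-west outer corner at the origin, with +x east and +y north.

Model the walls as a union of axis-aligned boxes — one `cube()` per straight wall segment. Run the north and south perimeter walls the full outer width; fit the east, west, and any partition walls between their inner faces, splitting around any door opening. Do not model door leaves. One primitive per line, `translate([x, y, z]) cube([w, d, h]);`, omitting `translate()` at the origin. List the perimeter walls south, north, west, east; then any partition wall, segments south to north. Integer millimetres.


cube([3000, 200, 2700]);
translate([0, 3550, 0]) cube([3000, 200, 2700]);
translate([0, 200, 0]) cube([200, 3350, 2700]);
translate([2800, 200, 0]) cube([200, 3350, 2700]);
translate([2000, 200, 0]) cube([200, 500, 2700]);
translate([2000, 1700, 0]) cube([200, 1850, 2700]);


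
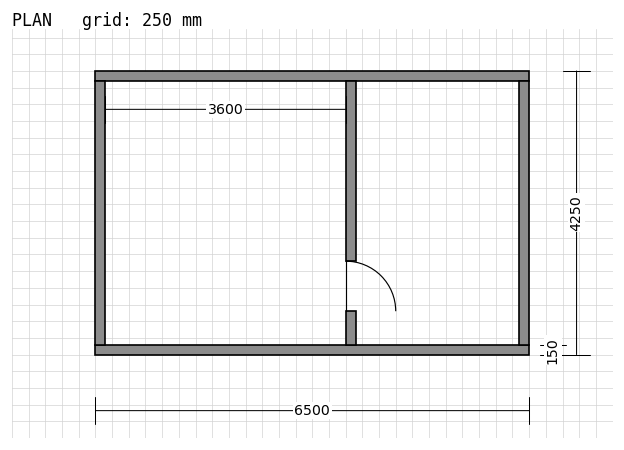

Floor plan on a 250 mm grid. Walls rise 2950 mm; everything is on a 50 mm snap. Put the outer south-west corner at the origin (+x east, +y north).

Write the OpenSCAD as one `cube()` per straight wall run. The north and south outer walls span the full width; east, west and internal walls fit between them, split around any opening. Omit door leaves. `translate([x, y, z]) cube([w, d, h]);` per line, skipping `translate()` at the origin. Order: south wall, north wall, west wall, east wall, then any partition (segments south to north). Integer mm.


cube([6500, 150, 2950]);
translate([0, 4100, 0]) cube([6500, 150, 2950]);
translate([0, 150, 0]) cube([150, 3950, 2950]);
translate([6350, 150, 0]) cube([150, 3950, 2950]);
translate([3750, 150, 0]) cube([150, 500, 2950]);
translate([3750, 1400, 0]) cube([150, 2700, 2950]);


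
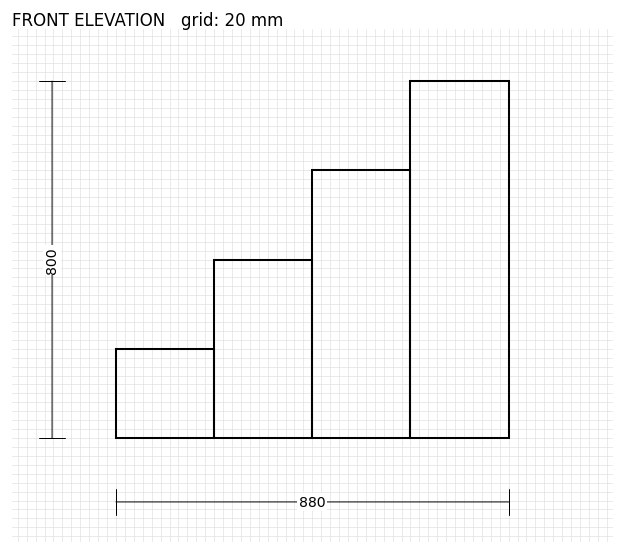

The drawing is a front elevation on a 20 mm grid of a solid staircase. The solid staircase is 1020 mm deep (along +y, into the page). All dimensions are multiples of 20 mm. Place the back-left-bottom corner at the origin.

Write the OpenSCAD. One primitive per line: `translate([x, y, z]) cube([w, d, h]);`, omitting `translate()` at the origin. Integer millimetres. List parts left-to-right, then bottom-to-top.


cube([220, 1020, 200]);
translate([220, 0, 0]) cube([220, 1020, 400]);
translate([440, 0, 0]) cube([220, 1020, 600]);
translate([660, 0, 0]) cube([220, 1020, 800]);
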